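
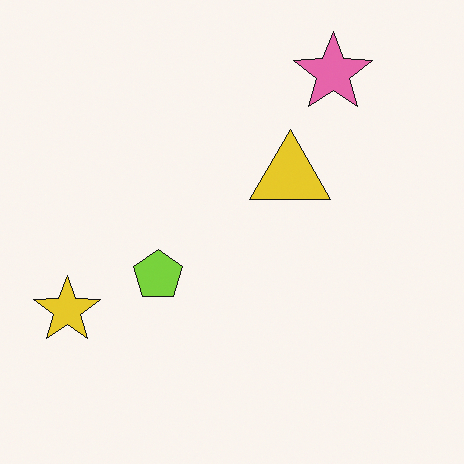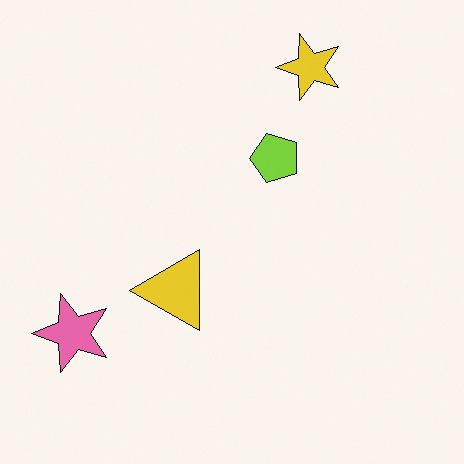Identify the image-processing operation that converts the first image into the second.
The image was transposed (reflected across the top-left ↔ bottom-right diagonal).

Shapes have swapped their row and column positions — what was in the top-right is now in the bottom-left — a diagonal reflection.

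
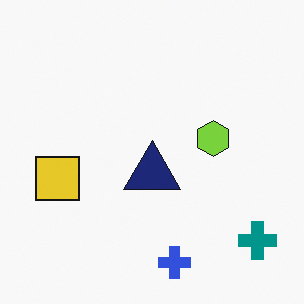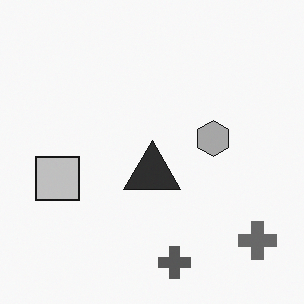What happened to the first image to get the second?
The second image is the first converted to grayscale.

All color is removed — every shape is now a shade of grey.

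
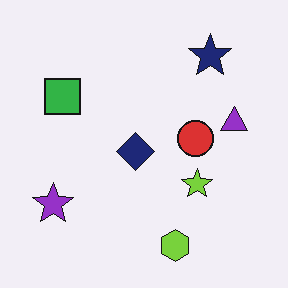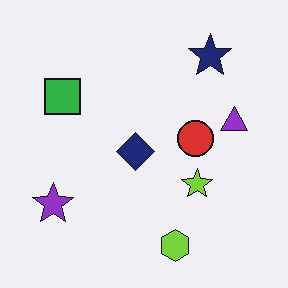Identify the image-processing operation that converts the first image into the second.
The image was JPEG-compressed with visible artifacts.

Blocky 8×8 compression artifacts appear around shape edges and the flat background shows ringing — characteristic JPEG degradation.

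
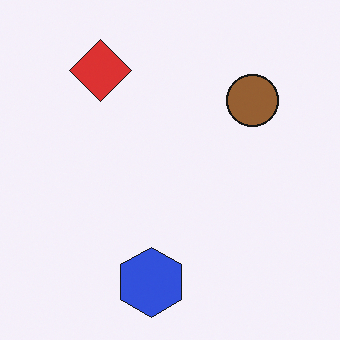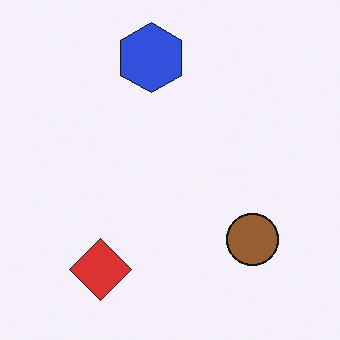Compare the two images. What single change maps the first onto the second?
It was flipped vertically (top ↔ bottom).

The blue hexagon is in the bottom of the first image and the top of the second — shapes on opposite sides of the horizontal midline have swapped in a mirror flip.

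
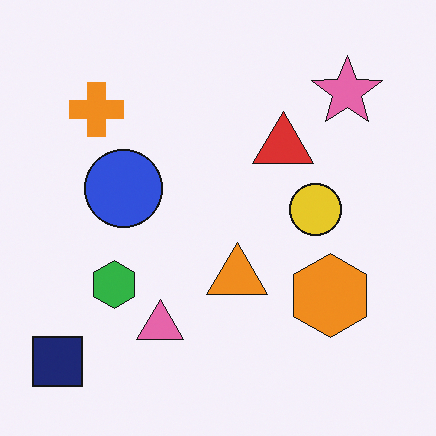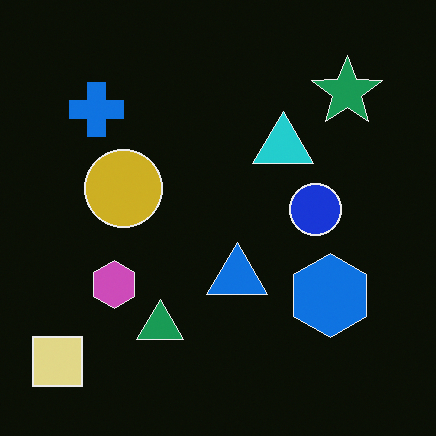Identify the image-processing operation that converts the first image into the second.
Color-inverted (negative).

The light background has become dark and every shape's color is its complement — a photographic negative.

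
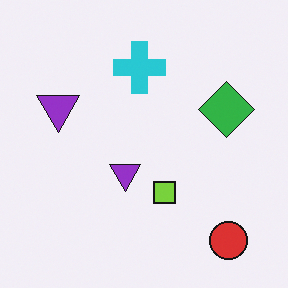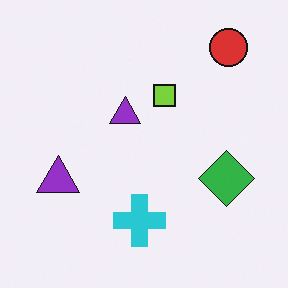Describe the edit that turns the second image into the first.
The image was flipped vertically (top ↔ bottom).

The red circle is in the top-right of the second image and the bottom-right of the first — shapes on opposite sides of the horizontal midline have swapped in a mirror flip.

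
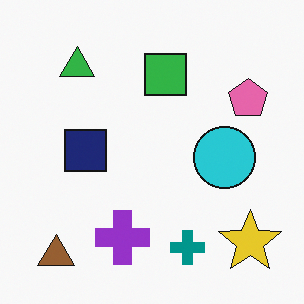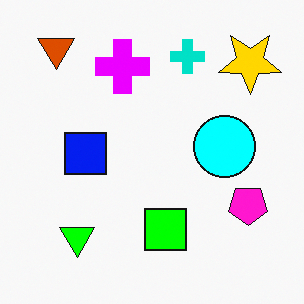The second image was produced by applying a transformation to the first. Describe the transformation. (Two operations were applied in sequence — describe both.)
The image was heavily oversaturated, then flipped vertically (top ↔ bottom).

All colors are more vivid — a global saturation change. The brown triangle is in the bottom-left of the first image and the top-left of the second — shapes on opposite sides of the horizontal midline have swapped in a mirror flip.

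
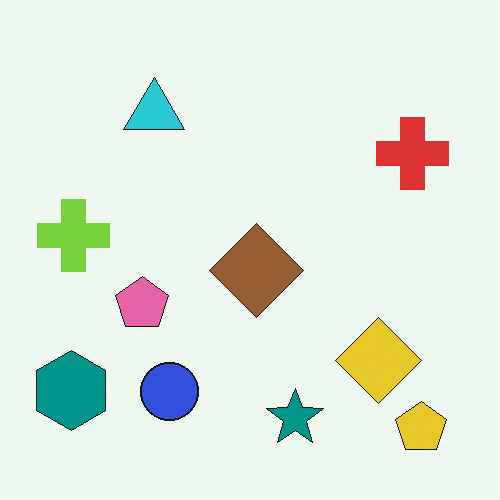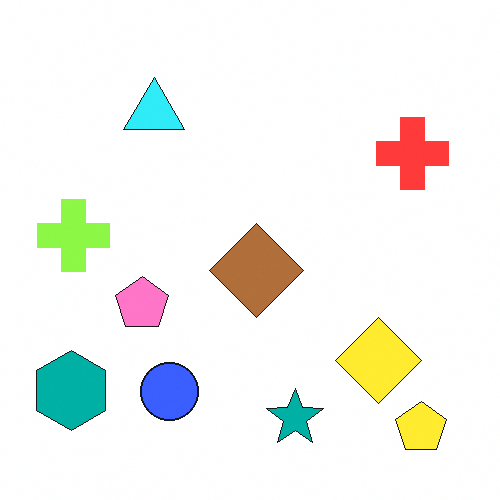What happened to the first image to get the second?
The transformation is: brightened a little.

Every pixel — background and shapes alike — is uniformly brightened.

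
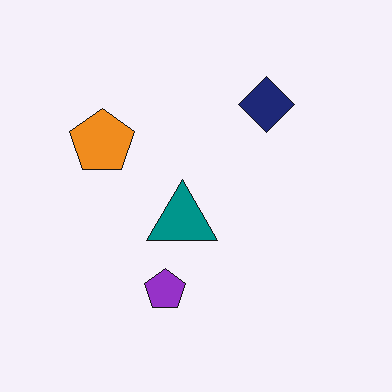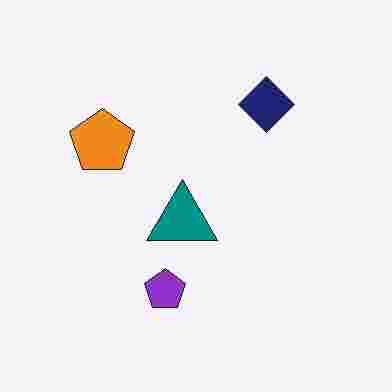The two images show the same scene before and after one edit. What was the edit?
The image was heavily JPEG-compressed with obvious blocking artifacts.

Blocky 8×8 compression artifacts appear around shape edges and the flat background shows ringing — characteristic JPEG degradation.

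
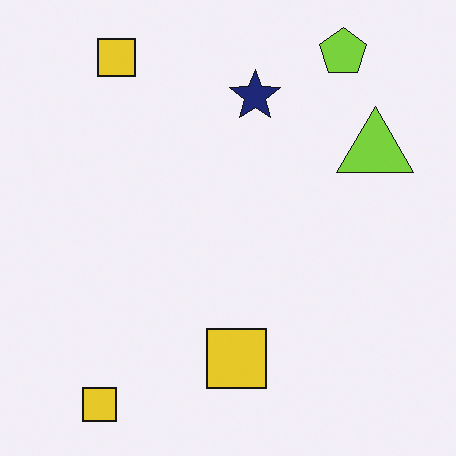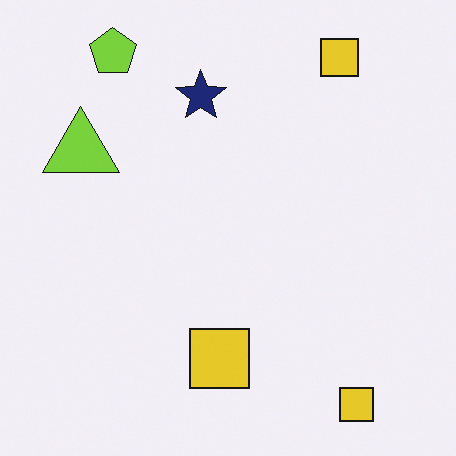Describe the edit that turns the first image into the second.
Flipped horizontally (left ↔ right).

The lime triangle is in the top-right of the first image and the top-left of the second — shapes on opposite sides of the vertical midline have swapped in a mirror flip.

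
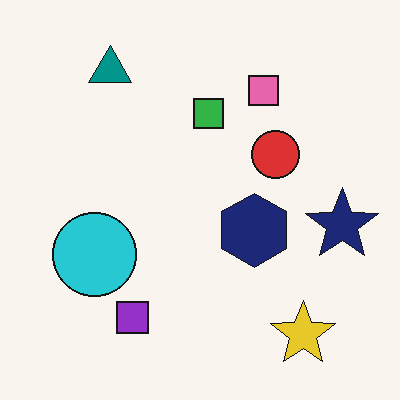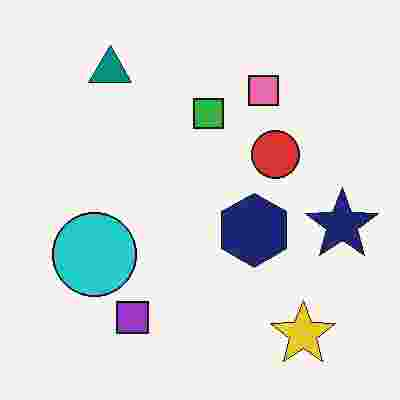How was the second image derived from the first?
It was degraded with heavy JPEG compression.

Blocky 8×8 compression artifacts appear around shape edges and the flat background shows ringing — characteristic JPEG degradation.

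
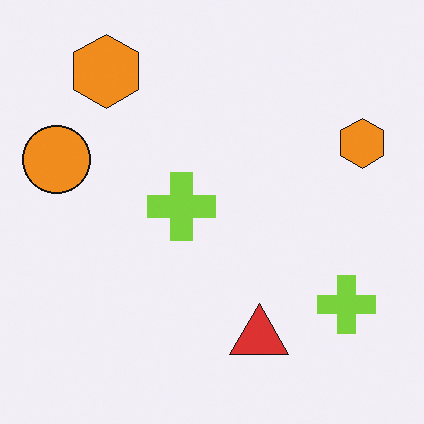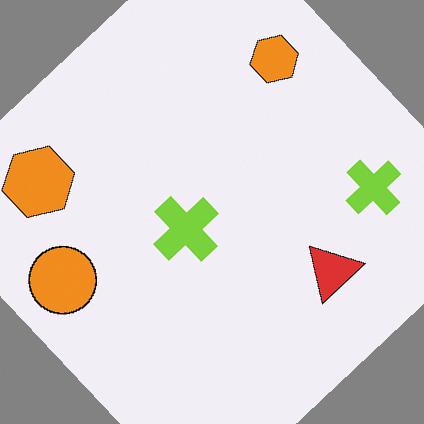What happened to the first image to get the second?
Rotated counter-clockwise by a large amount — several tens of degrees.

Every shape is tilted by the same angle and the image corners show triangular fill wedges — a whole-image rotation by a non-right angle.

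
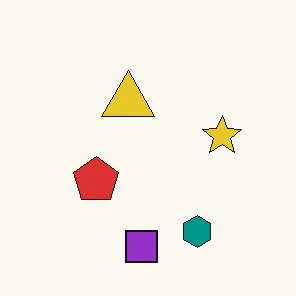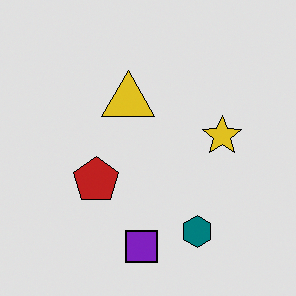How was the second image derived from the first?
The second image is the first posterized to a reduced palette.

Each flat color has snapped to a coarser quantized level — most visibly, the near-white background has dropped to a flat grey.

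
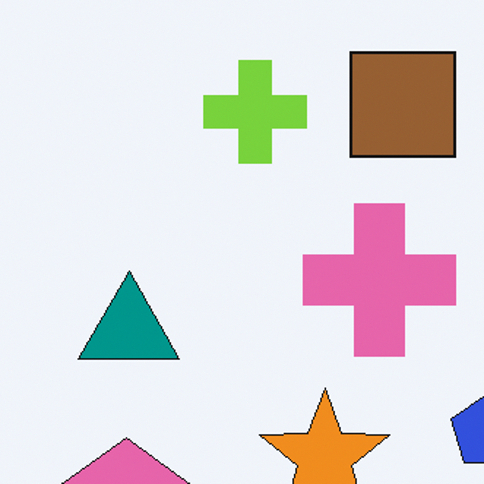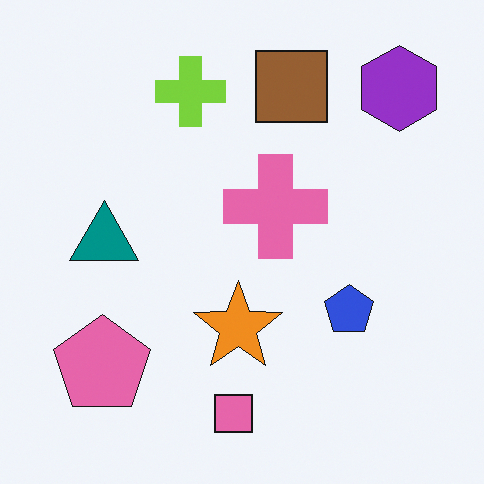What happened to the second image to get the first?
The image was cropped to a modestly smaller region and rescaled.

The visible shapes are larger and the field of view is narrower; shapes near the original edges may be partly or wholly outside the frame — a crop-and-rescale.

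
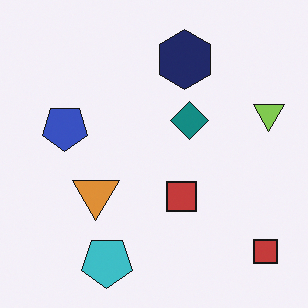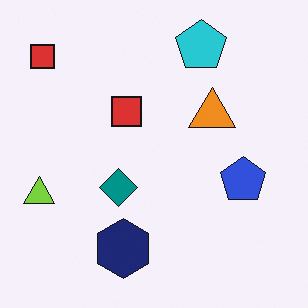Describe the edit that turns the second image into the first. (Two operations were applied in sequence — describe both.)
It was slightly desaturated, then rotated 180°.

All colors are more muted and greyish — a global saturation change. The lime triangle sits in the left of the second image and the right of the first — consistent with a whole-image 180° rotation.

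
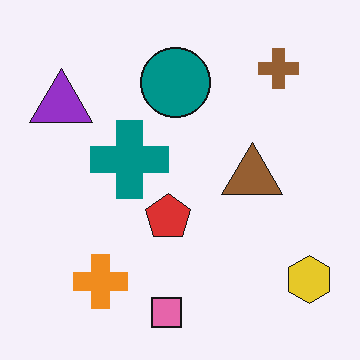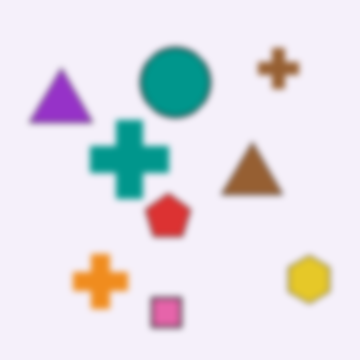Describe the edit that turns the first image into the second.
This is the original image moderately blurred.

Shape edges and outlines are uniformly softened across the whole image.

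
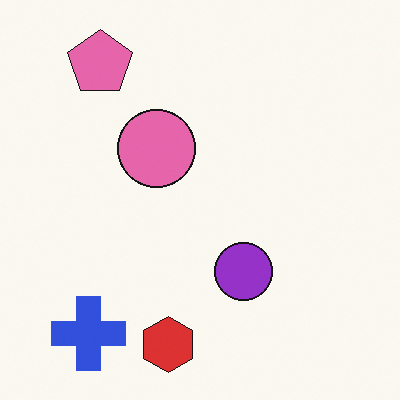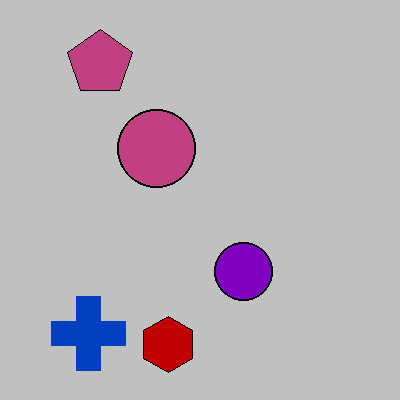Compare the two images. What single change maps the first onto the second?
The image was heavily posterized to just a handful of flat colors.

Each flat color has snapped to a coarser quantized level — most visibly, the near-white background has dropped to a flat grey.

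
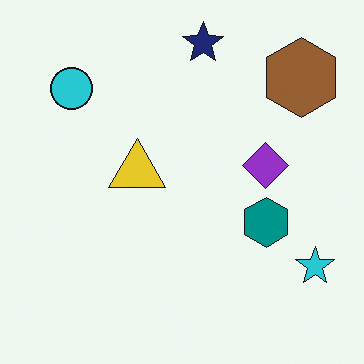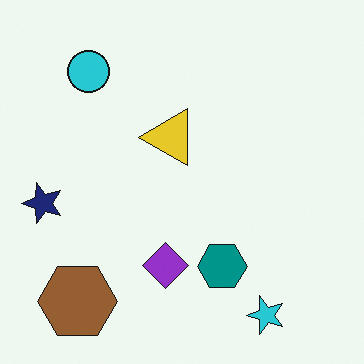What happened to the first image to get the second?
The image was transposed (reflected across the top-left ↔ bottom-right diagonal).

Shapes have swapped their row and column positions — what was in the top-right is now in the bottom-left — a diagonal reflection.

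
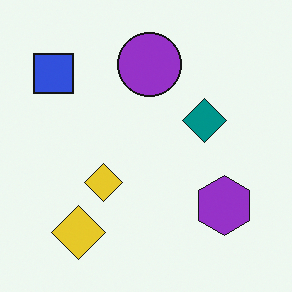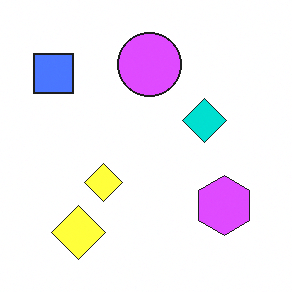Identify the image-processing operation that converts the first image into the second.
Brightened a lot.

Every pixel — background and shapes alike — is uniformly brightened.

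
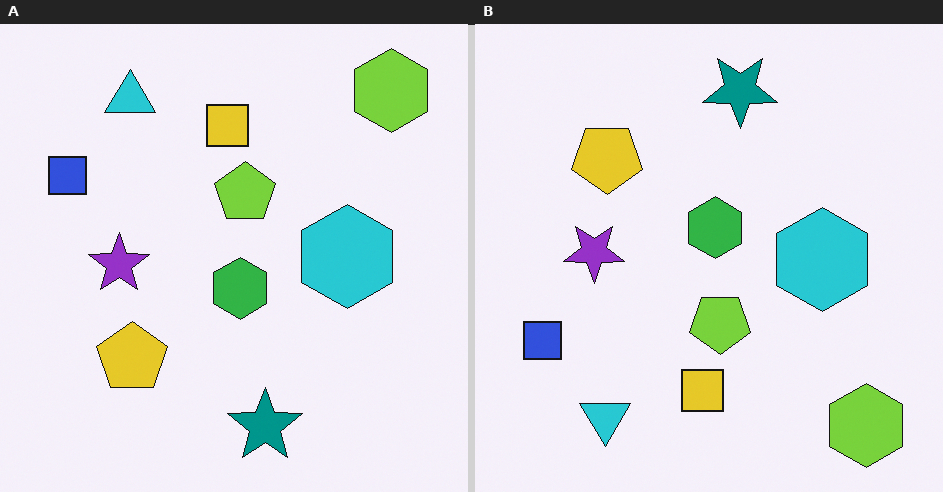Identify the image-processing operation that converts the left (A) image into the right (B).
This is the original image flipped vertically (top ↔ bottom).

The lime hexagon is in the top-right of the left (A) image and the bottom-right of the right (B) — shapes on opposite sides of the horizontal midline have swapped in a mirror flip.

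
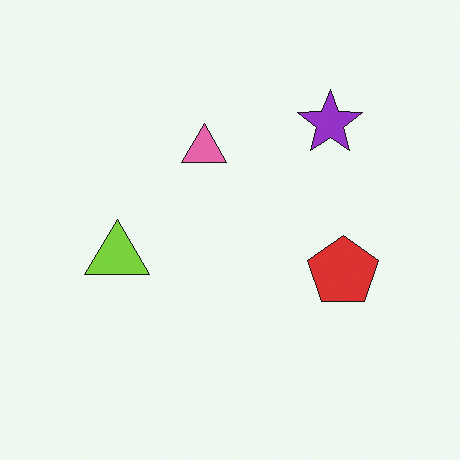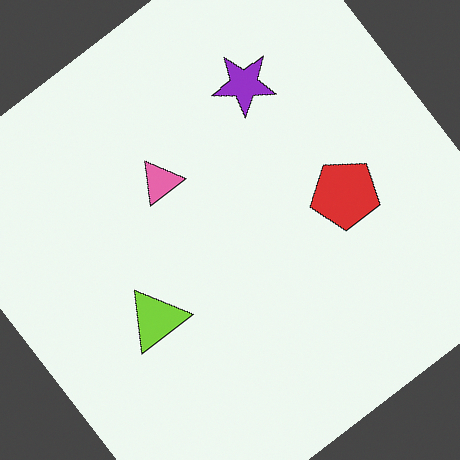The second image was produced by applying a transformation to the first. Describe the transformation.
The second image is the first rotated counter-clockwise by a large amount — several tens of degrees.

Every shape is tilted by the same angle and the image corners show triangular fill wedges — a whole-image rotation by a non-right angle.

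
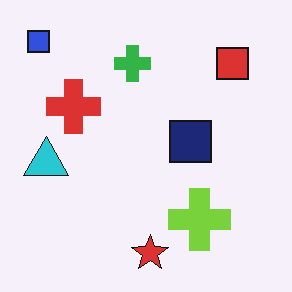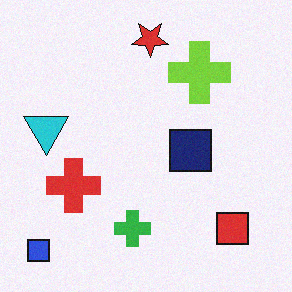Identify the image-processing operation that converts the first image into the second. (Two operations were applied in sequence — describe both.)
It was degraded with a light layer of grain, then flipped vertically (top ↔ bottom).

Random speckle covers the whole image, including the flat background. The red star is in the bottom of the first image and the top of the second — shapes on opposite sides of the horizontal midline have swapped in a mirror flip.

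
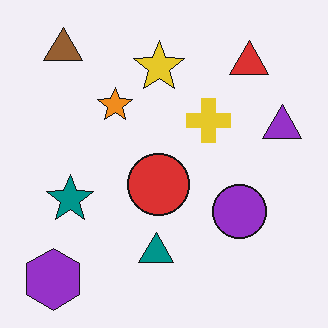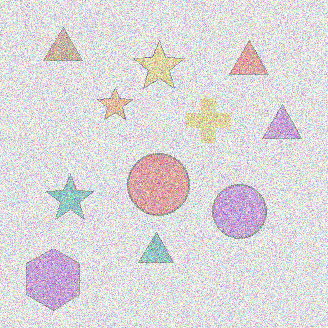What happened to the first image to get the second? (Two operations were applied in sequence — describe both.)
The second image is the first washed out (contrast reduced), then degraded with strong gaussian noise.

Tones are pushed toward mid-grey across the whole image — a global contrast change. Random speckle covers the whole image, including the flat background.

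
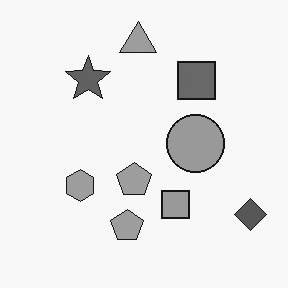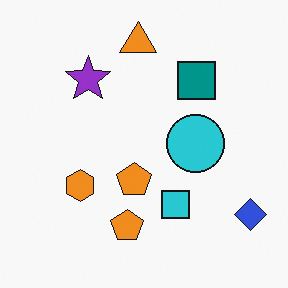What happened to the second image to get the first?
It was converted to grayscale.

All color is removed — every shape is now a shade of grey.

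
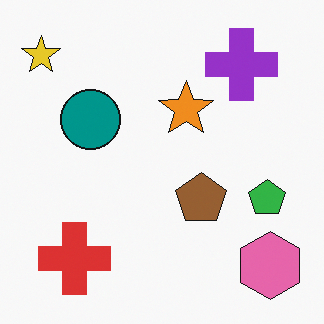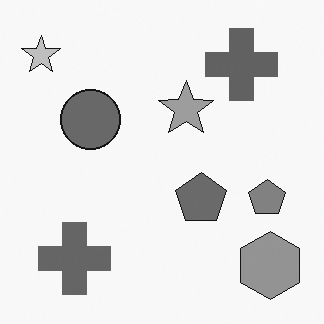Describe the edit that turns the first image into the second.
The second image is the first converted to grayscale.

All color is removed — every shape is now a shade of grey.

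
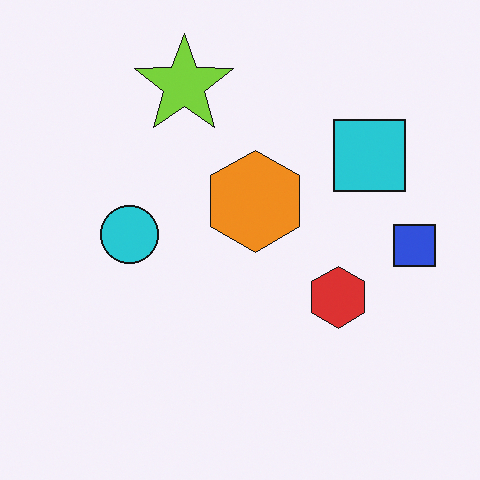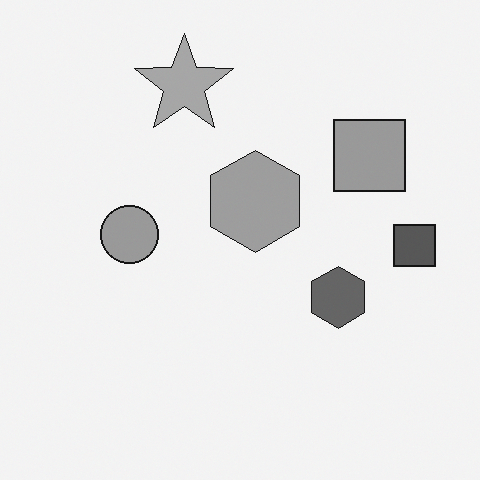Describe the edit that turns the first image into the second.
This is the original image converted to grayscale.

All color is removed — every shape is now a shade of grey.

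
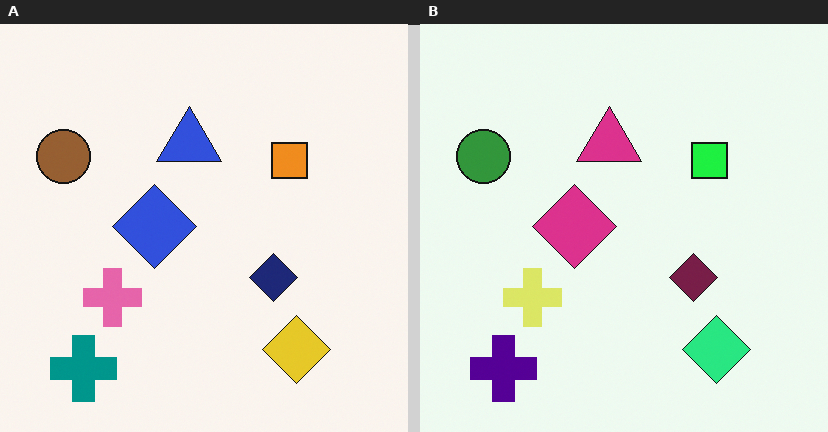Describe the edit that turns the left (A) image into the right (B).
The image was hue-shifted noticeably.

Every shape's color has rotated by the same amount around the hue wheel — a uniform hue shift.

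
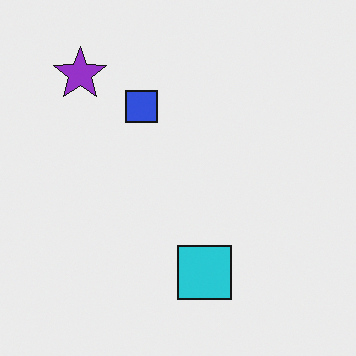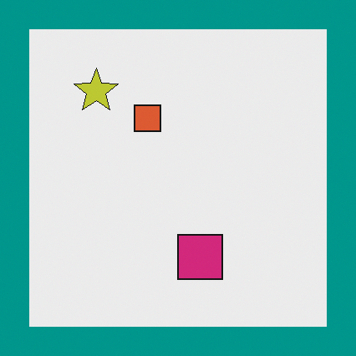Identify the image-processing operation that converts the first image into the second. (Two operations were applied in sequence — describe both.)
Hue-shifted through roughly a third of the color wheel, then framed with a teal border.

Every shape's color has rotated by the same amount around the hue wheel — a uniform hue shift. A solid teal frame runs around the edge of the second image, with the content slightly shrunk inside it.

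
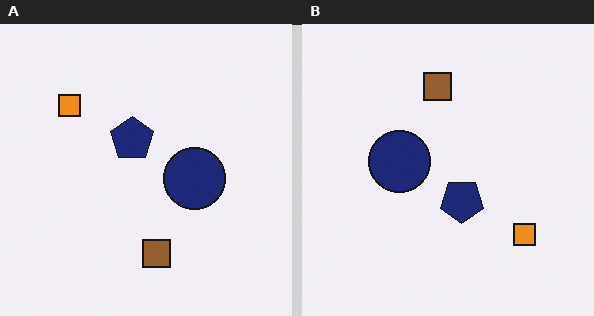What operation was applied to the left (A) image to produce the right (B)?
This is the original image rotated 180°.

The orange square sits in the top-left of the left (A) image and the bottom-right of the right (B) — consistent with a whole-image 180° rotation.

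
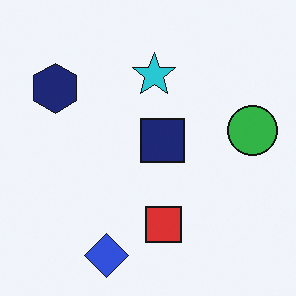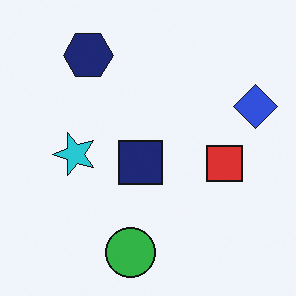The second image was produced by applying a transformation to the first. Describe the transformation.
Transposed (reflected across the top-left ↔ bottom-right diagonal).

Shapes have swapped their row and column positions — what was in the top-right is now in the bottom-left — a diagonal reflection.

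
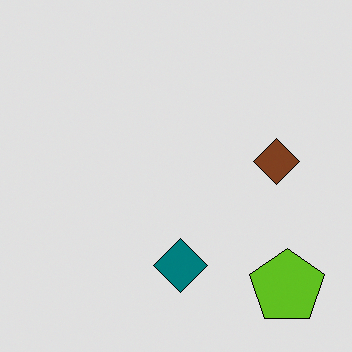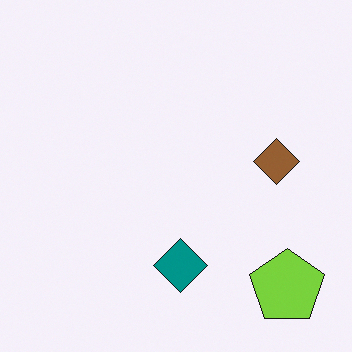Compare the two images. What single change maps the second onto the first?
The first image is the second moderately posterized.

Each flat color has snapped to a coarser quantized level — most visibly, the near-white background has dropped to a flat grey.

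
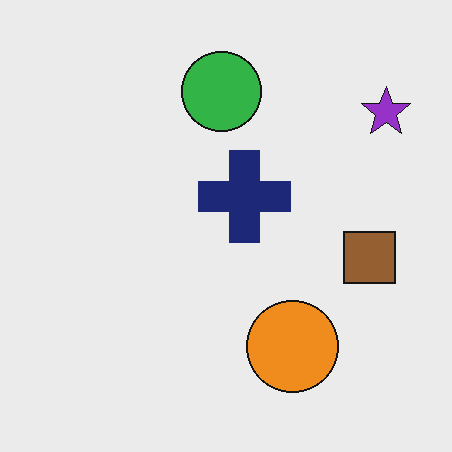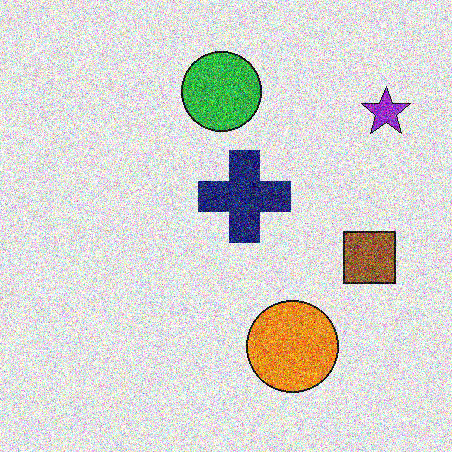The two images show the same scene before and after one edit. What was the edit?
The transformation is: degraded with heavy additive noise.

Random speckle covers the whole image, including the flat background.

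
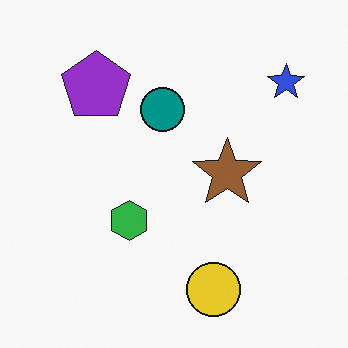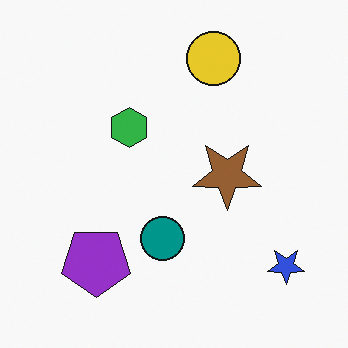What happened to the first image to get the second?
The image was flipped vertically (top ↔ bottom).

The yellow circle is in the bottom of the first image and the top of the second — shapes on opposite sides of the horizontal midline have swapped in a mirror flip.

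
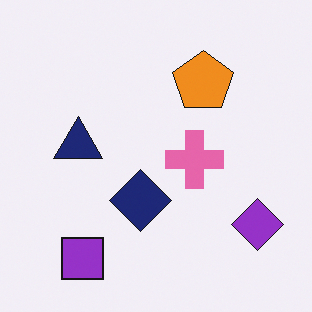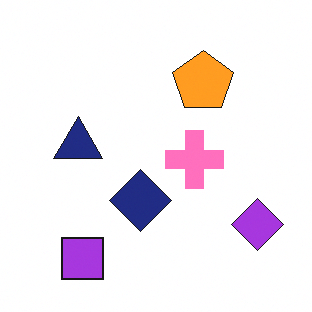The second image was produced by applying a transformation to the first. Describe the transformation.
Brightened a little.

Every pixel — background and shapes alike — is uniformly brightened.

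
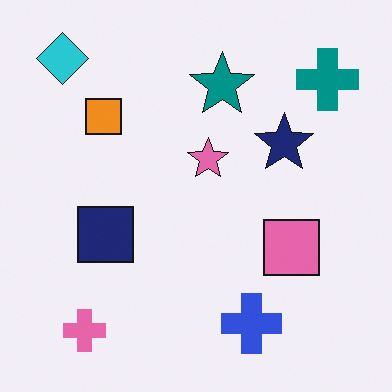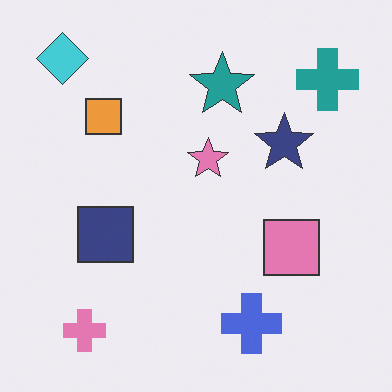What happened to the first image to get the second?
The transformation is: given slightly reduced contrast.

Tones are pushed toward mid-grey across the whole image — a global contrast change.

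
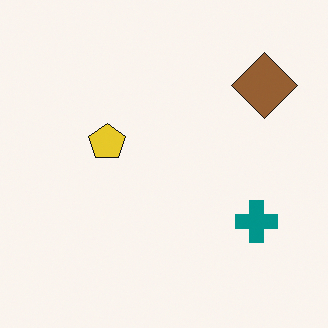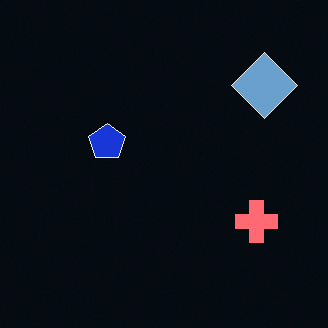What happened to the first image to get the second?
It was color-inverted (negative).

The light background has become dark and every shape's color is its complement — a photographic negative.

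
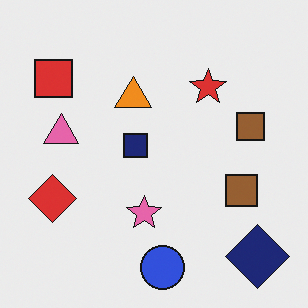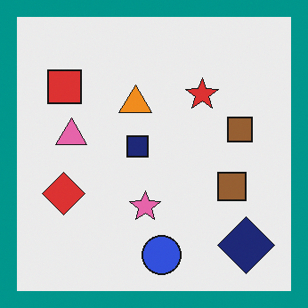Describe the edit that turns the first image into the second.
The image was framed with a teal border.

A solid teal frame runs around the edge of the second image, with the content slightly shrunk inside it.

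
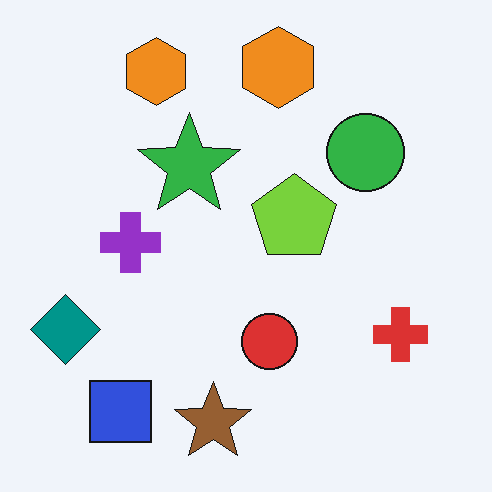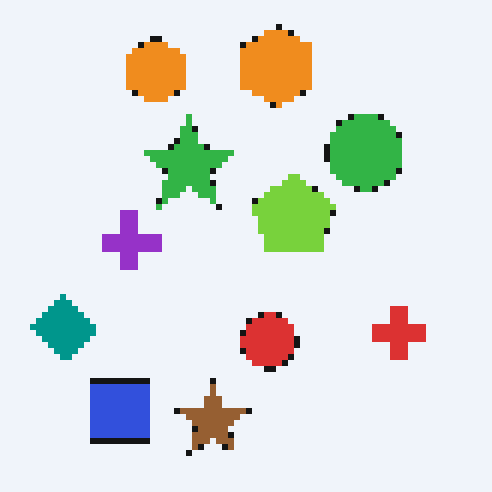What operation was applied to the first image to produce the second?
The transformation is: pixelated into visible square blocks.

Shapes are reduced to large square blocks; fine edges and outlines are lost — a downscale-then-upscale (mosaic) effect.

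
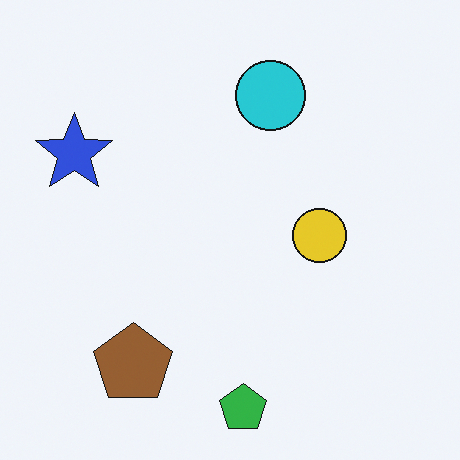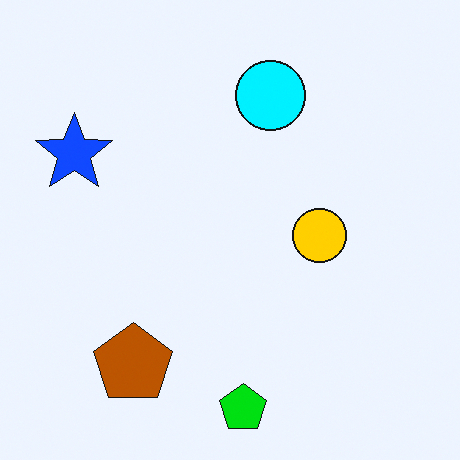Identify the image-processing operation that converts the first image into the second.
Heavily oversaturated.

All colors are more vivid — a global saturation change.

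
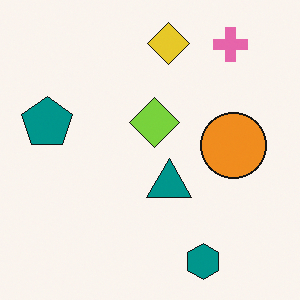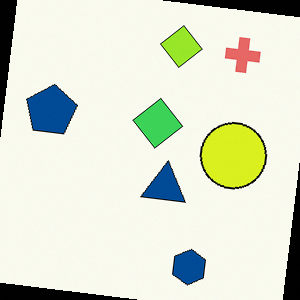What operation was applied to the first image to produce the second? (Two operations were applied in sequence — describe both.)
The image was rotated clockwise by a few degrees, then hue-shifted slightly.

Every shape is tilted by the same angle and the image corners show triangular fill wedges — a whole-image rotation by a non-right angle. Every shape's color has rotated by the same amount around the hue wheel — a uniform hue shift.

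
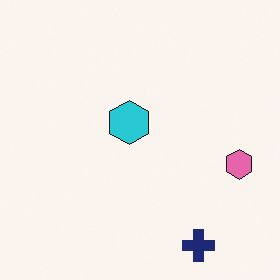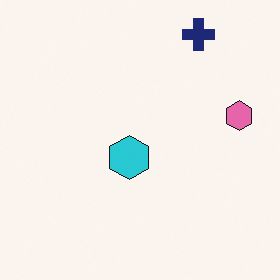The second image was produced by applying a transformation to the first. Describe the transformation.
The transformation is: flipped vertically (top ↔ bottom).

The navy cross is in the bottom-right of the first image and the top-right of the second — shapes on opposite sides of the horizontal midline have swapped in a mirror flip.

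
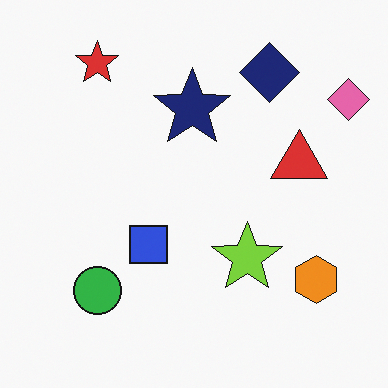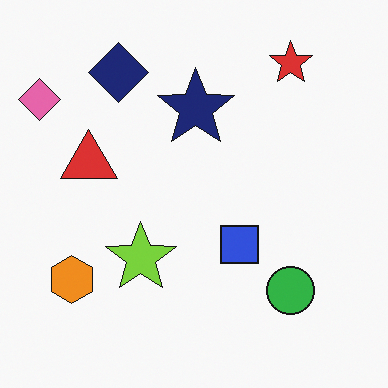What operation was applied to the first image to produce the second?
The second image is the first flipped horizontally (left ↔ right).

The pink diamond is in the top-right of the first image and the top-left of the second — shapes on opposite sides of the vertical midline have swapped in a mirror flip.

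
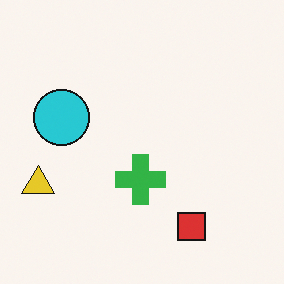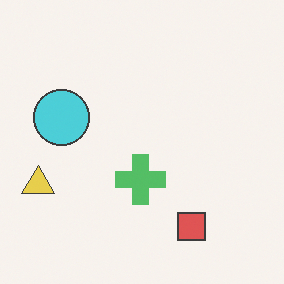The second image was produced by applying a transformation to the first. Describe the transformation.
Given slightly reduced contrast.

Tones are pushed toward mid-grey across the whole image — a global contrast change.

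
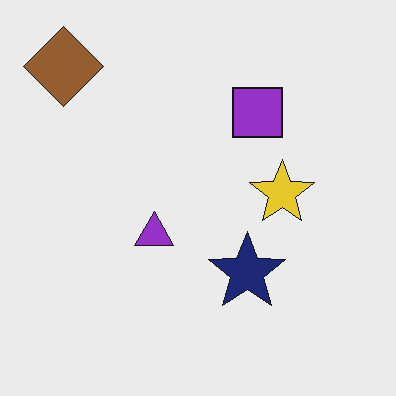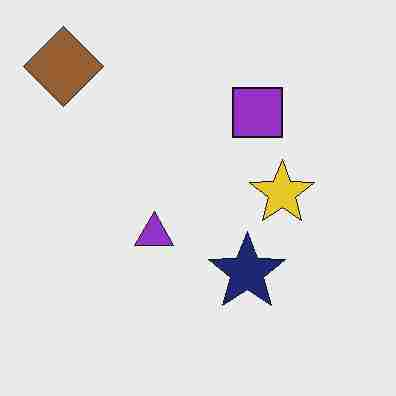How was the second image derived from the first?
This is the original image degraded with heavy JPEG compression.

Blocky 8×8 compression artifacts appear around shape edges and the flat background shows ringing — characteristic JPEG degradation.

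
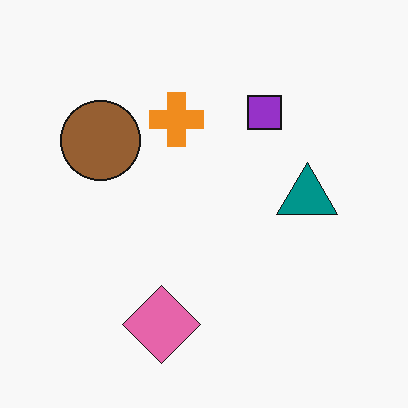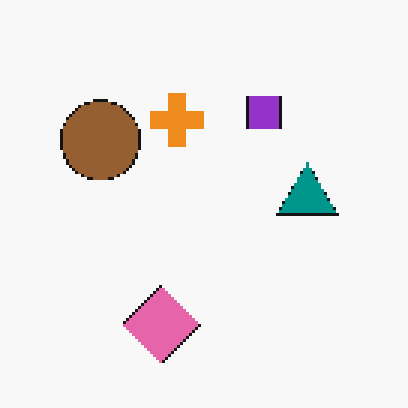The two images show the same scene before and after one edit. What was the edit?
The second image is the first mildly pixelated.

Shapes are reduced to large square blocks; fine edges and outlines are lost — a downscale-then-upscale (mosaic) effect.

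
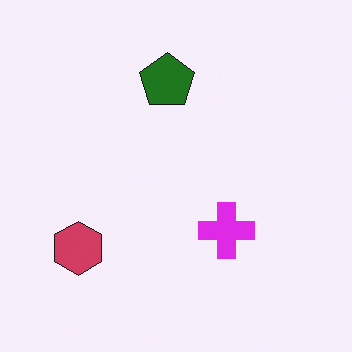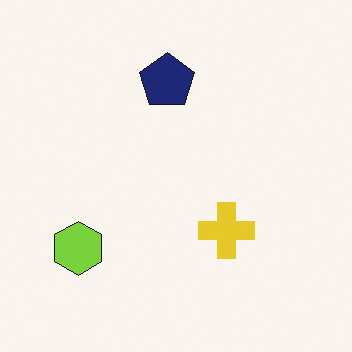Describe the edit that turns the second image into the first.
Hue-shifted by a large amount.

Every shape's color has rotated by the same amount around the hue wheel — a uniform hue shift.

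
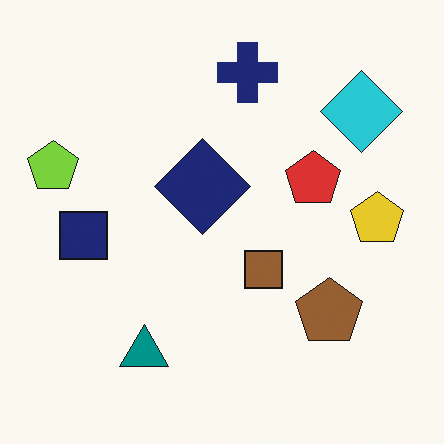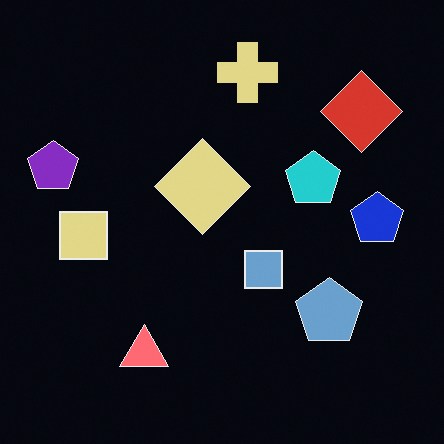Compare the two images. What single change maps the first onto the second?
It was color-inverted (negative).

The light background has become dark and every shape's color is its complement — a photographic negative.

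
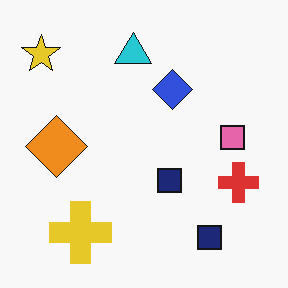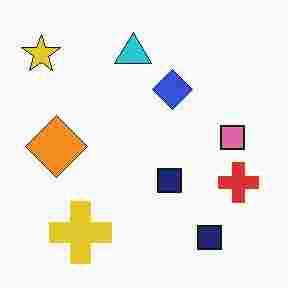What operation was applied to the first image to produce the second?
The second image is the first degraded with heavy JPEG compression.

Blocky 8×8 compression artifacts appear around shape edges and the flat background shows ringing — characteristic JPEG degradation.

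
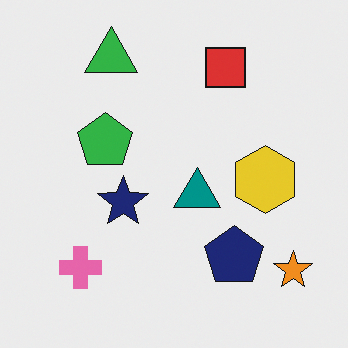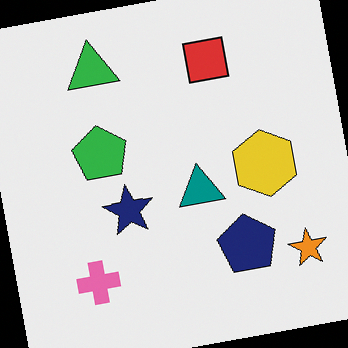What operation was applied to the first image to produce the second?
This is the original image rotated counter-clockwise by a slight angle.

Every shape is tilted by the same angle and the image corners show triangular fill wedges — a whole-image rotation by a non-right angle.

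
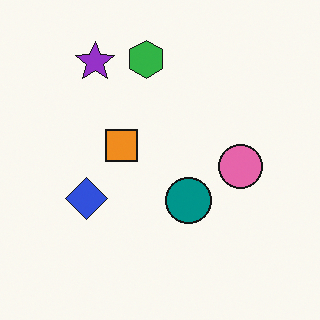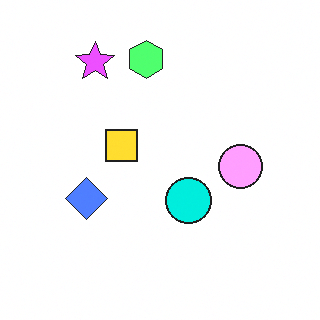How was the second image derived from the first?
Noticeably brightened.

Every pixel — background and shapes alike — is uniformly brightened.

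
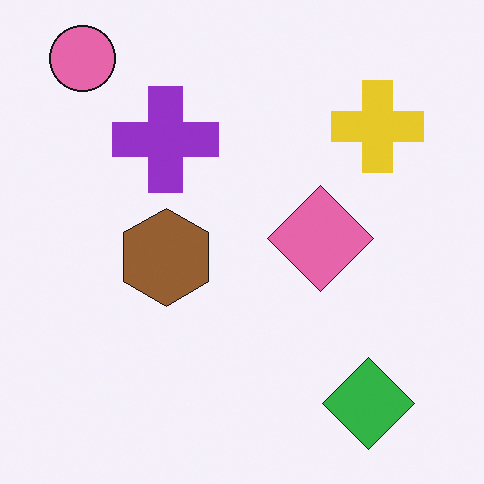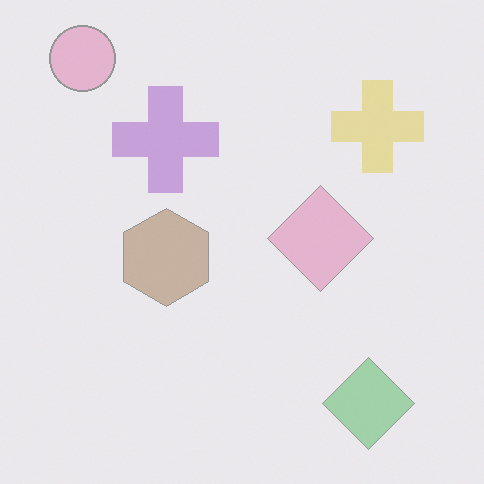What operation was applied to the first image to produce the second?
The second image is the first washed out (contrast reduced).

Tones are pushed toward mid-grey across the whole image — a global contrast change.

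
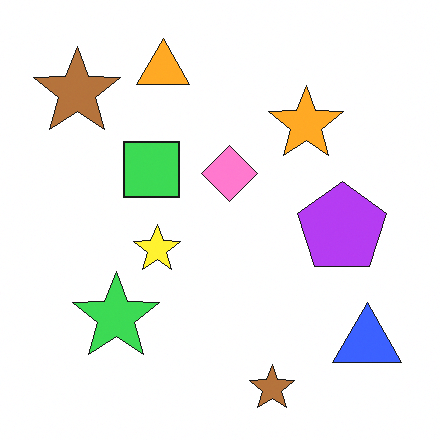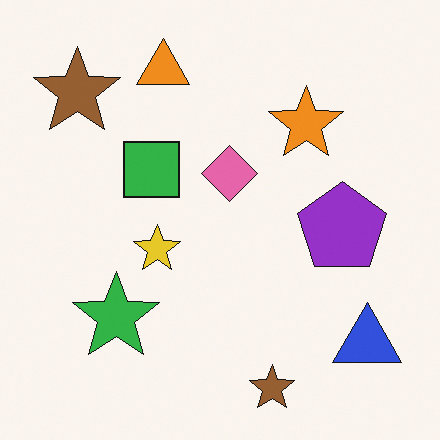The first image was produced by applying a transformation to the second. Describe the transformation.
The image was brightened a little.

Every pixel — background and shapes alike — is uniformly brightened.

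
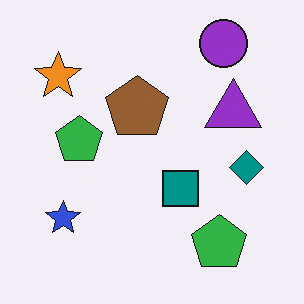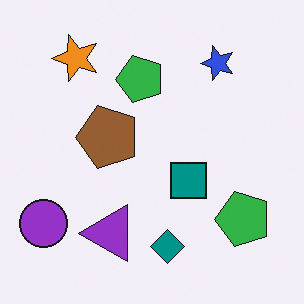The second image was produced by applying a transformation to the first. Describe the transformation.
The second image is the first transposed (reflected across the top-left ↔ bottom-right diagonal).

Shapes have swapped their row and column positions — what was in the top-right is now in the bottom-left — a diagonal reflection.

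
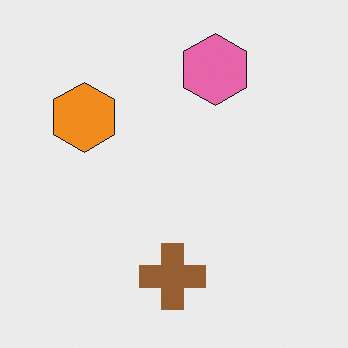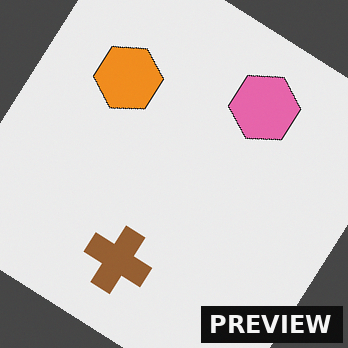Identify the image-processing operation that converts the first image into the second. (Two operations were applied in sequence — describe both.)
Rotated clockwise by a large amount — several tens of degrees, then watermarked with the text "PREVIEW" in the lower-right corner.

Every shape is tilted by the same angle and the image corners show triangular fill wedges — a whole-image rotation by a non-right angle. A dark label reading "PREVIEW" appears in the lower-right corner.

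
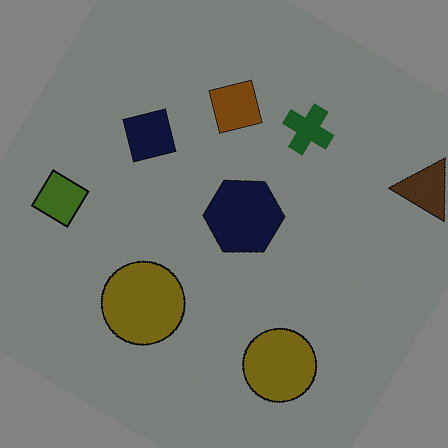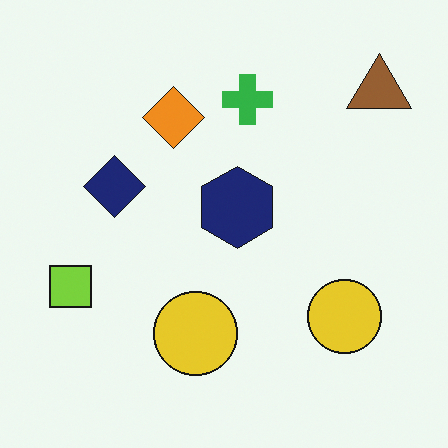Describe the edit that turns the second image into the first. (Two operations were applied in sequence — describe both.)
This is the original image darkened a lot, then rotated clockwise by a large amount — several tens of degrees.

Every pixel — background and shapes alike — is uniformly darkened. Every shape is tilted by the same angle and the image corners show triangular fill wedges — a whole-image rotation by a non-right angle.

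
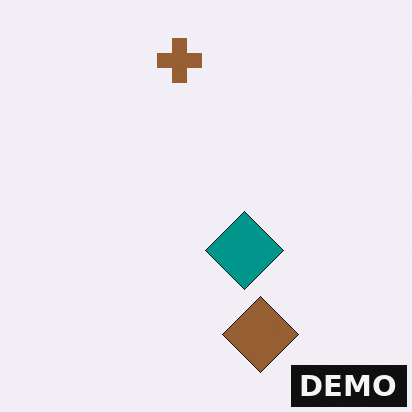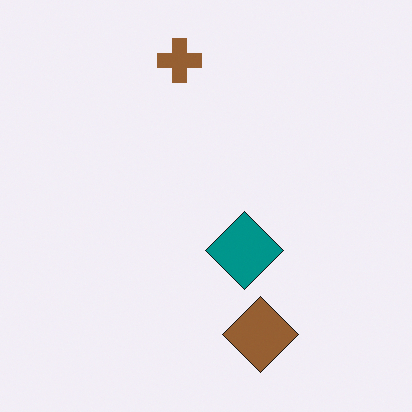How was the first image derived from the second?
The transformation is: watermarked with the text "DEMO" in the lower-right corner.

A dark label reading "DEMO" appears in the lower-right corner.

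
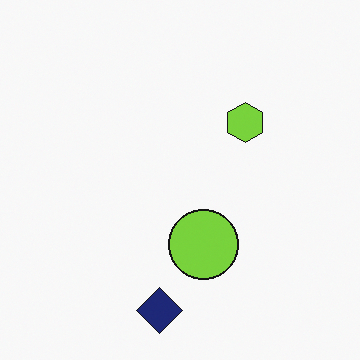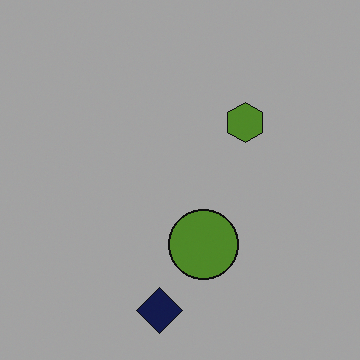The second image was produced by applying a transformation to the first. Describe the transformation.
This is the original image darkened a lot.

Every pixel — background and shapes alike — is uniformly darkened.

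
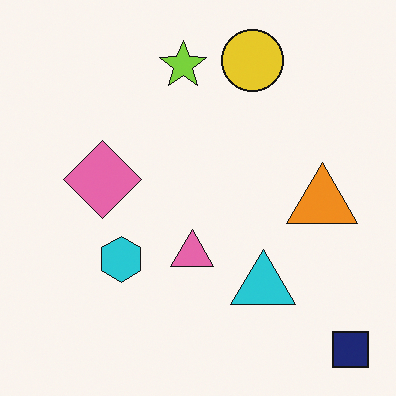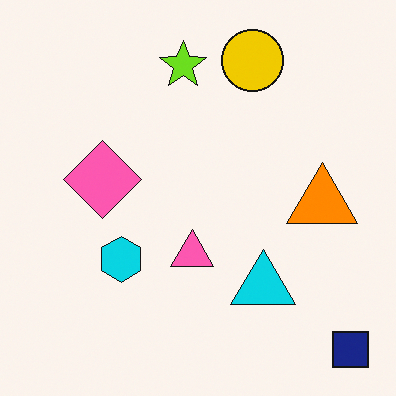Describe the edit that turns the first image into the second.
The transformation is: slightly oversaturated.

All colors are more vivid — a global saturation change.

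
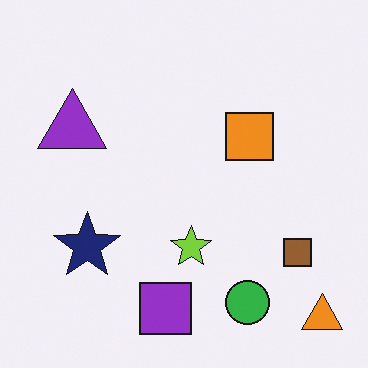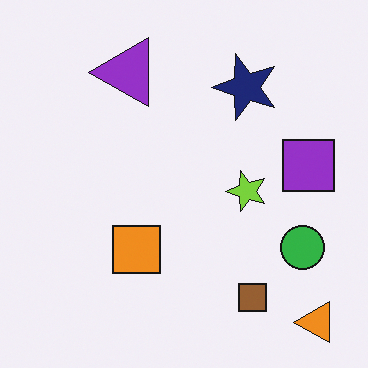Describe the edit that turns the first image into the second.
The second image is the first transposed (reflected across the top-left ↔ bottom-right diagonal).

Shapes have swapped their row and column positions — what was in the top-right is now in the bottom-left — a diagonal reflection.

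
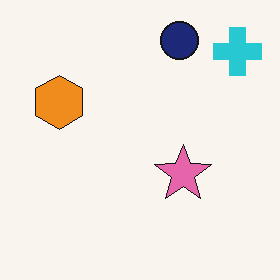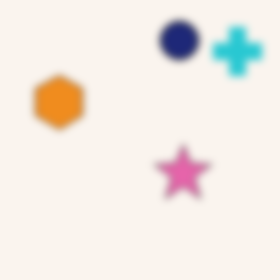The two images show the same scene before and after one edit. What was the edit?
The transformation is: moderately blurred.

Shape edges and outlines are uniformly softened across the whole image.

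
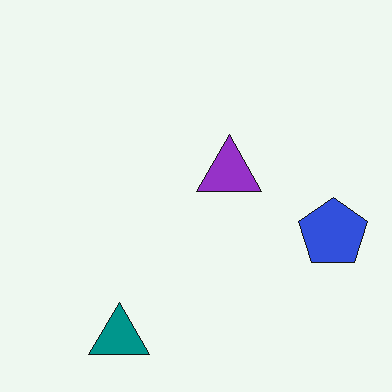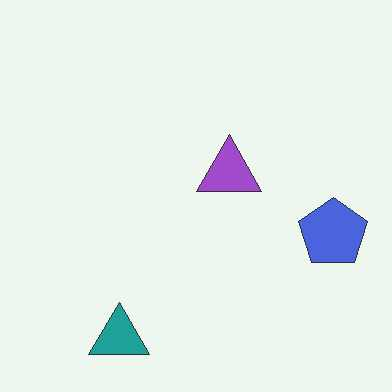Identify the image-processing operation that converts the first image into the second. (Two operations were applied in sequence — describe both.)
The second image is the first given slightly reduced contrast, then JPEG-compressed with visible artifacts.

Tones are pushed toward mid-grey across the whole image — a global contrast change. Blocky 8×8 compression artifacts appear around shape edges and the flat background shows ringing — characteristic JPEG degradation.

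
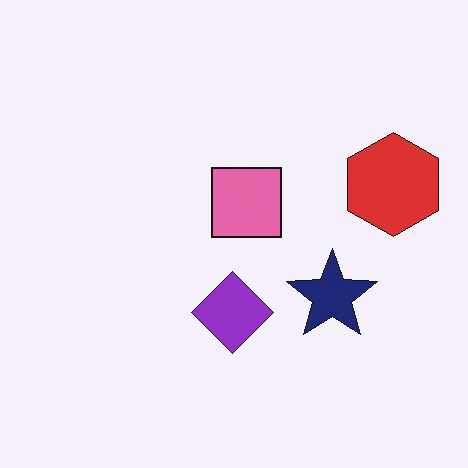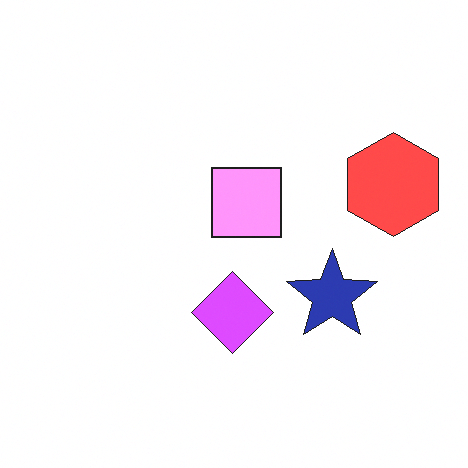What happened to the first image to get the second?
The second image is the first noticeably brightened.

Every pixel — background and shapes alike — is uniformly brightened.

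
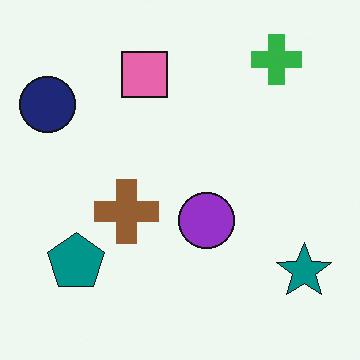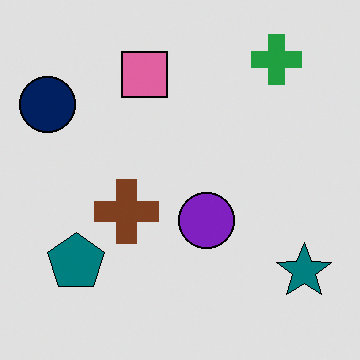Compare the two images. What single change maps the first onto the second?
This is the original image posterized to a reduced palette.

Each flat color has snapped to a coarser quantized level — most visibly, the near-white background has dropped to a flat grey.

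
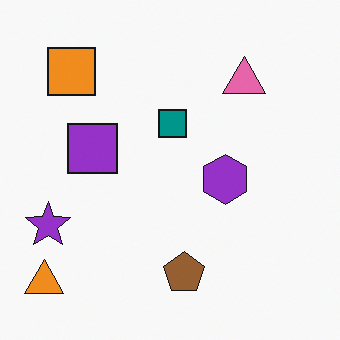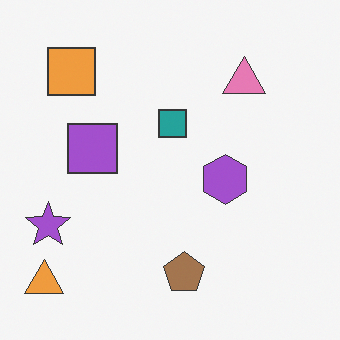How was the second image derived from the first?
The second image is the first given slightly reduced contrast.

Tones are pushed toward mid-grey across the whole image — a global contrast change.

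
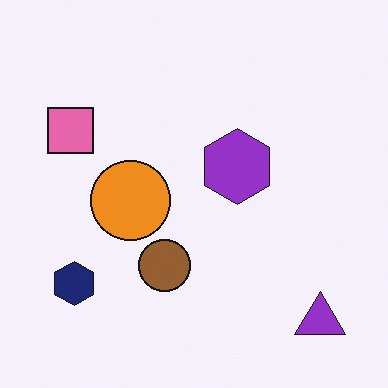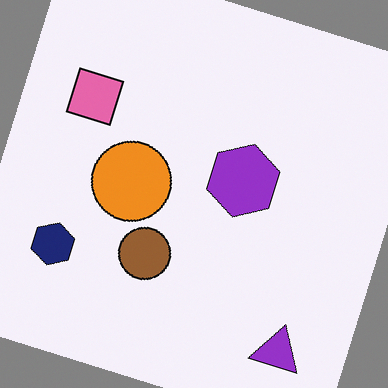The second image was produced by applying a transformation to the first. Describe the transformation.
The second image is the first rotated clockwise by a moderate amount.

Every shape is tilted by the same angle and the image corners show triangular fill wedges — a whole-image rotation by a non-right angle.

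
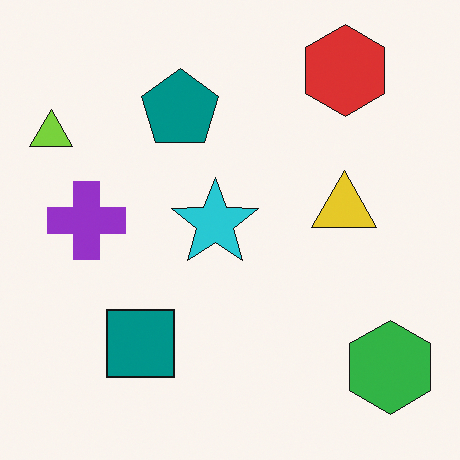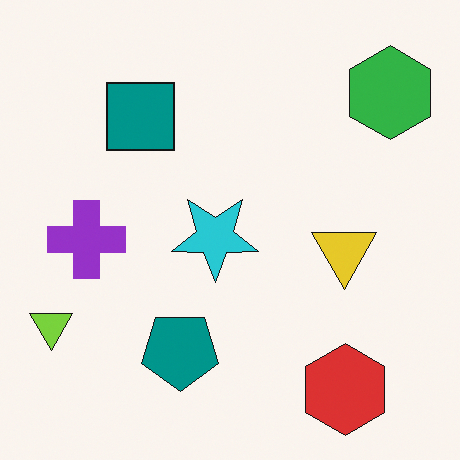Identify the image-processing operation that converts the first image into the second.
The image was flipped vertically (top ↔ bottom).

The red hexagon is in the top-right of the first image and the bottom-right of the second — shapes on opposite sides of the horizontal midline have swapped in a mirror flip.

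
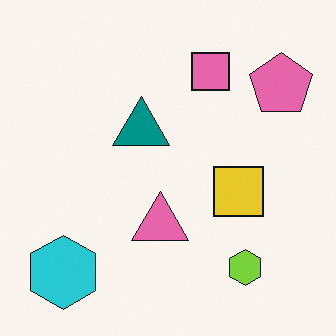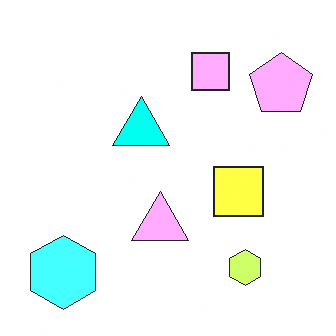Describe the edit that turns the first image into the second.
The image was noticeably brightened.

Every pixel — background and shapes alike — is uniformly brightened.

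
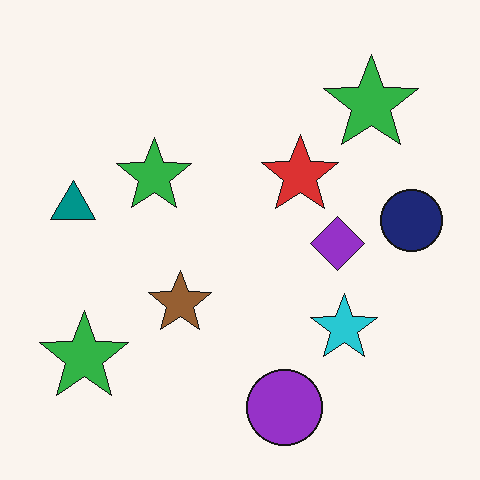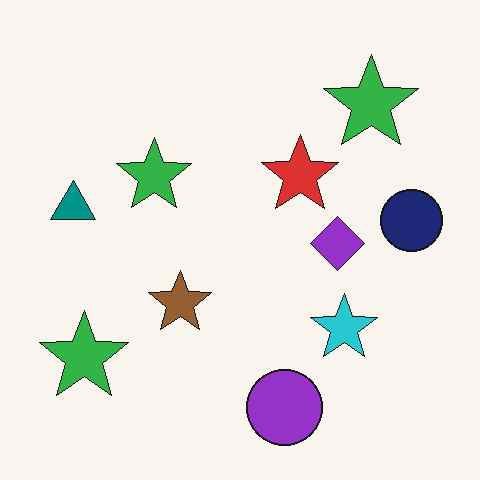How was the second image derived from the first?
The image was given moderate JPEG compression.

Blocky 8×8 compression artifacts appear around shape edges and the flat background shows ringing — characteristic JPEG degradation.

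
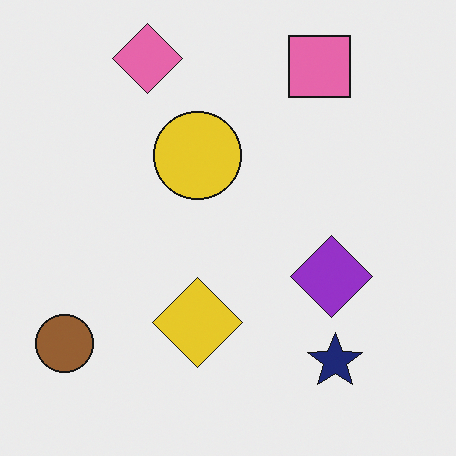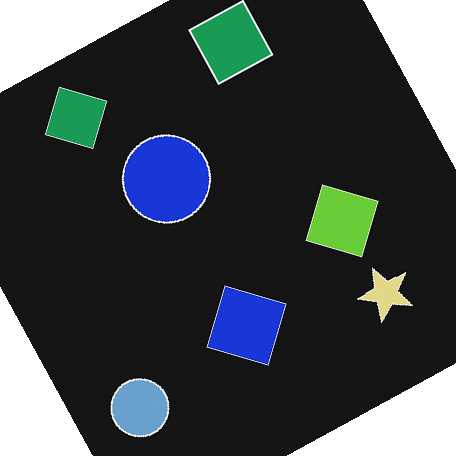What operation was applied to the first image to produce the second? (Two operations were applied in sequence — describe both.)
The image was rotated counter-clockwise by a moderate amount, then color-inverted (negative).

Every shape is tilted by the same angle and the image corners show triangular fill wedges — a whole-image rotation by a non-right angle. The light background has become dark and every shape's color is its complement — a photographic negative.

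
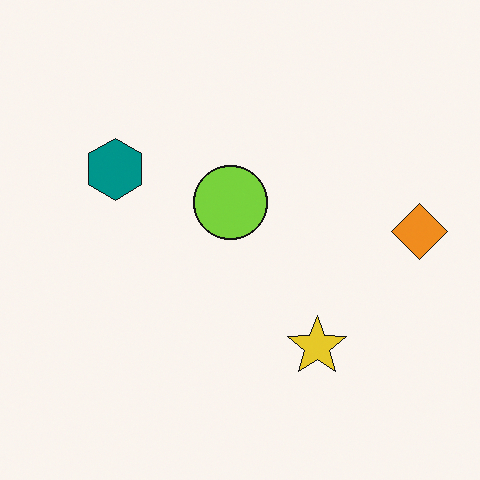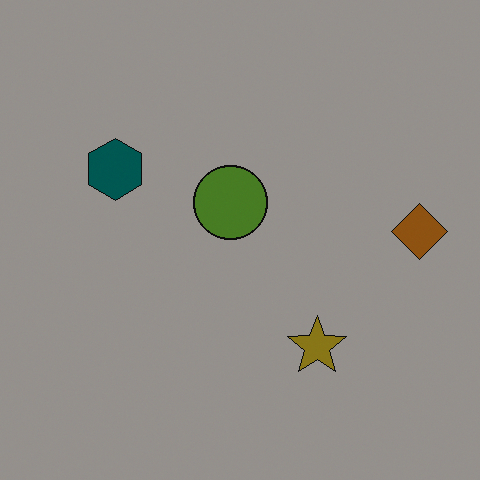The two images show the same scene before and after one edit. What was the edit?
Noticeably darkened.

Every pixel — background and shapes alike — is uniformly darkened.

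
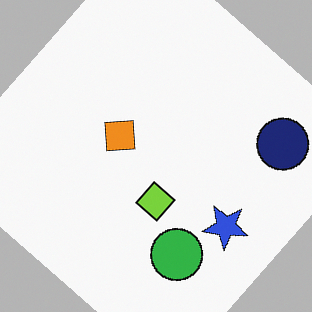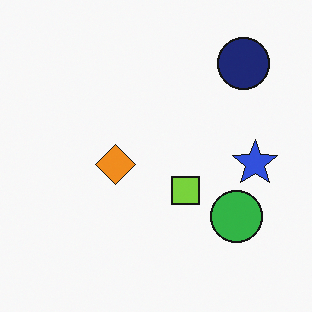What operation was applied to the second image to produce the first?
The first image is the second rotated clockwise by a large amount — several tens of degrees.

Every shape is tilted by the same angle and the image corners show triangular fill wedges — a whole-image rotation by a non-right angle.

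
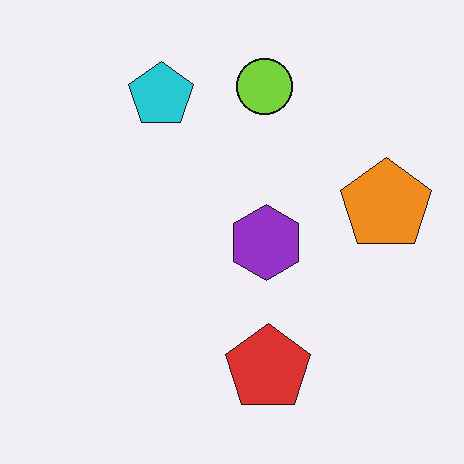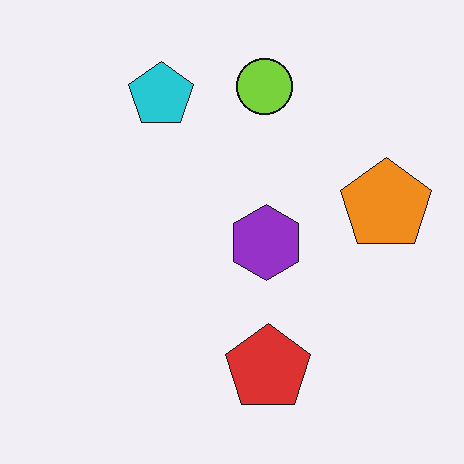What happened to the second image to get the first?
The image was given moderate JPEG compression.

Blocky 8×8 compression artifacts appear around shape edges and the flat background shows ringing — characteristic JPEG degradation.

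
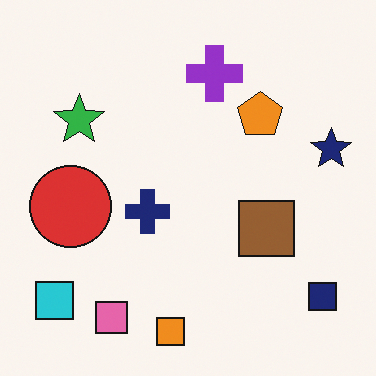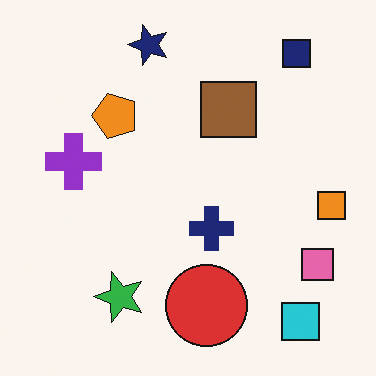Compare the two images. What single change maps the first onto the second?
The image was rotated 90° counter-clockwise.

The cyan square sits in the bottom-left of the first image and the bottom-right of the second — consistent with a whole-image 90° counter-clockwise rotation.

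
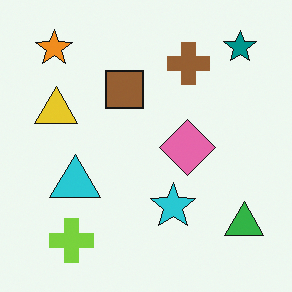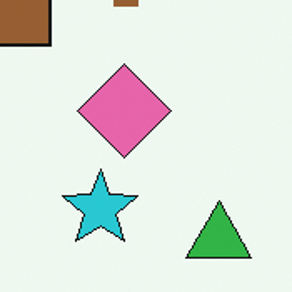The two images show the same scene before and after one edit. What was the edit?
The image was cropped to a noticeably smaller region and rescaled.

The visible shapes are larger and the field of view is narrower; shapes near the original edges may be partly or wholly outside the frame — a crop-and-rescale.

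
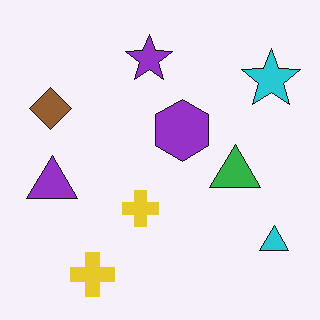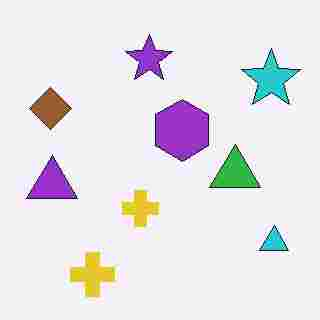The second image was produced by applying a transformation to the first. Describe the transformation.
This is the original image heavily JPEG-compressed with obvious blocking artifacts.

Blocky 8×8 compression artifacts appear around shape edges and the flat background shows ringing — characteristic JPEG degradation.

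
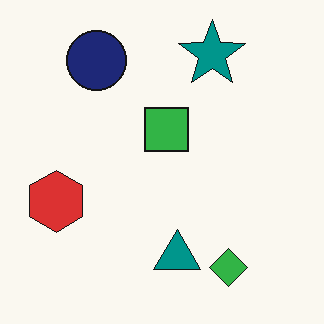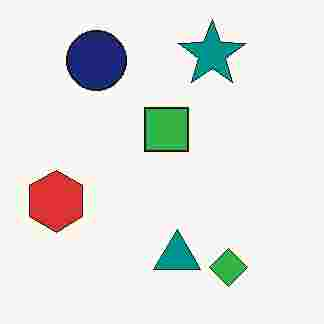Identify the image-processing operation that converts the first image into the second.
The second image is the first heavily JPEG-compressed with obvious blocking artifacts.

Blocky 8×8 compression artifacts appear around shape edges and the flat background shows ringing — characteristic JPEG degradation.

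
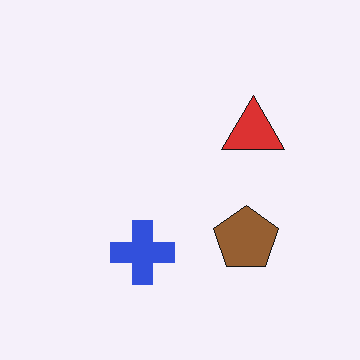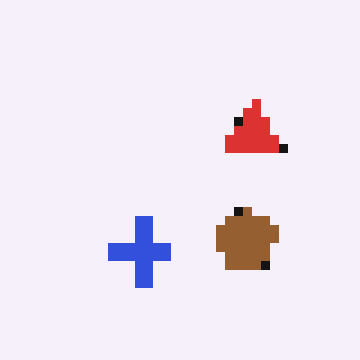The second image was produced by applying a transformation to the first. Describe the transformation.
This is the original image coarsely pixelated.

Shapes are reduced to large square blocks; fine edges and outlines are lost — a downscale-then-upscale (mosaic) effect.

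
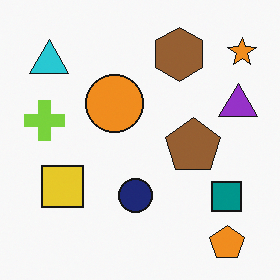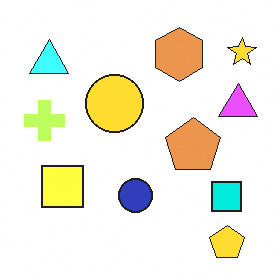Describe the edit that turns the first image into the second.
Substantially brightened.

Every pixel — background and shapes alike — is uniformly brightened.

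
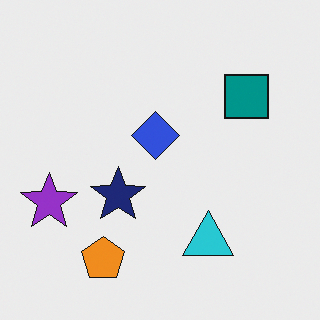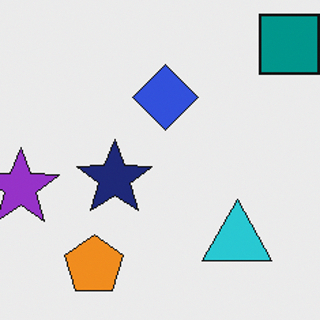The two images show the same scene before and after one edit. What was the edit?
The transformation is: cropped slightly and scaled back up.

The visible shapes are larger and the field of view is narrower; shapes near the original edges may be partly or wholly outside the frame — a crop-and-rescale.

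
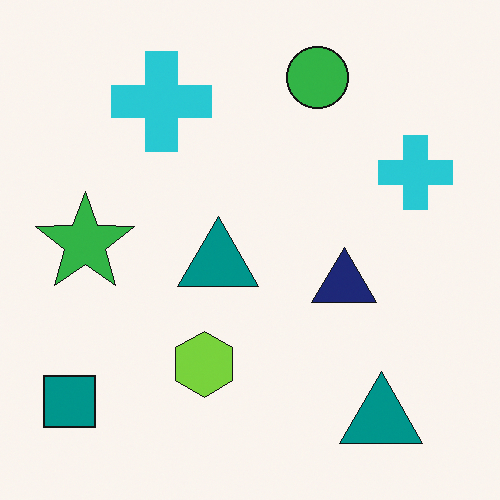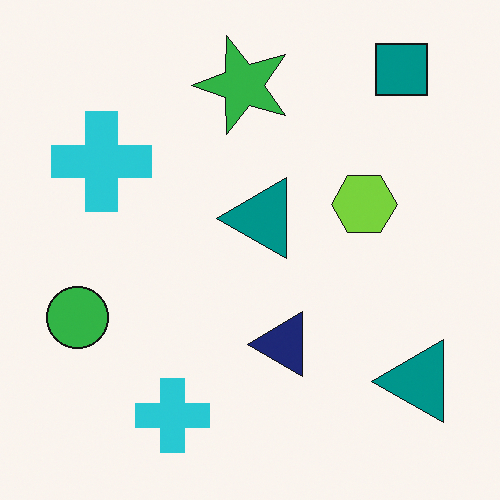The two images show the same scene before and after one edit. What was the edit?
It was transposed (reflected across the top-left ↔ bottom-right diagonal).

Shapes have swapped their row and column positions — what was in the top-right is now in the bottom-left — a diagonal reflection.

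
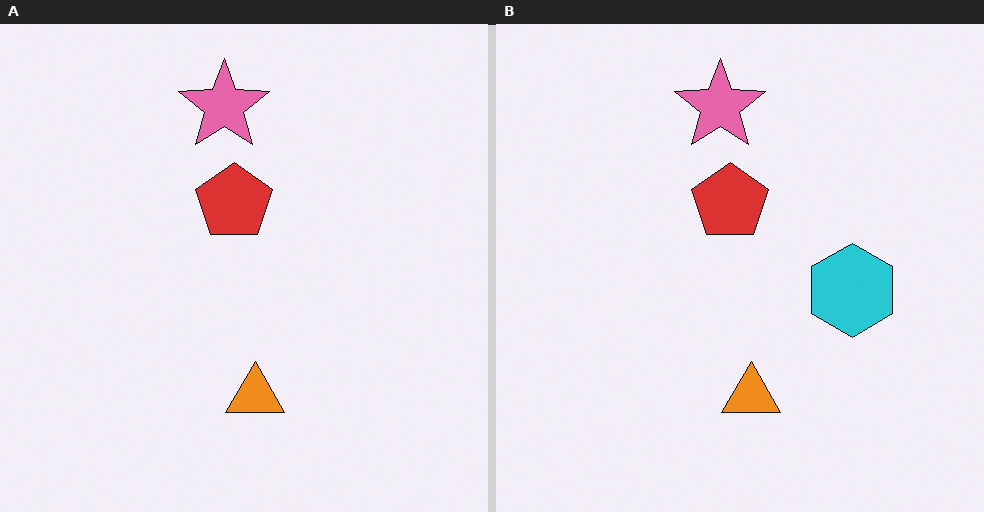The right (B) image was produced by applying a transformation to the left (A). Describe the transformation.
Overlaid with an additional cyan hexagon.

A cyan hexagon appears in the right (B) image that is absent from the left (A).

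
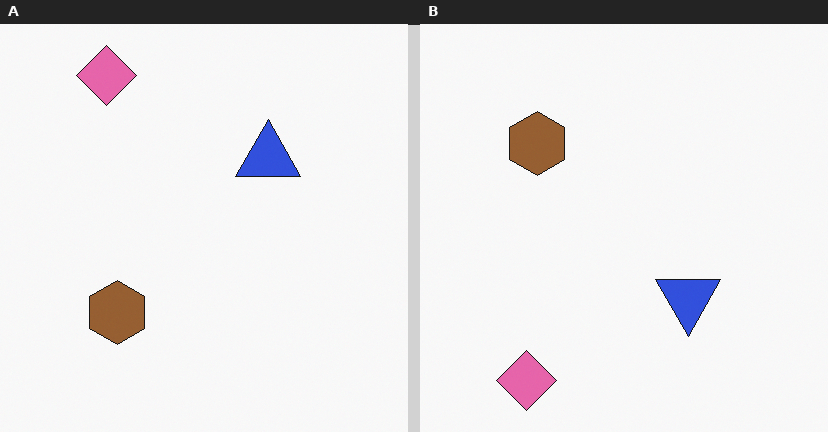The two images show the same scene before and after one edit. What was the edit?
Flipped vertically (top ↔ bottom).

The pink diamond is in the top-left of the left (A) image and the bottom-left of the right (B) — shapes on opposite sides of the horizontal midline have swapped in a mirror flip.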